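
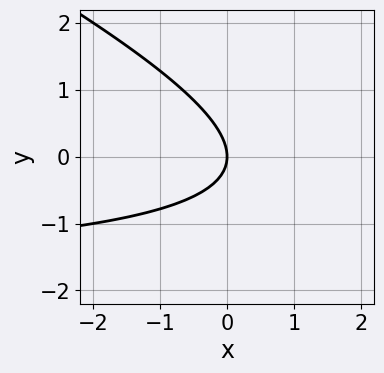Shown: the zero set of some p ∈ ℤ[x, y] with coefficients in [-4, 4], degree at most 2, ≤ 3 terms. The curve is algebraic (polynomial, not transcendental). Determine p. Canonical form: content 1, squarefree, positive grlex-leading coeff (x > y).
(a) deg p = 2. The shape is more complex than any degree-1 curve.
(b) Observable constraints: it crosses the x-axis at the gridline x = 0; it crosses the y-axis at the gridline y = 0.
(c) Solving for integer coefficients yields p as stated.

x*y + 2*y^2 + 2*x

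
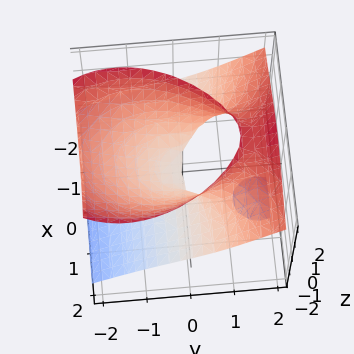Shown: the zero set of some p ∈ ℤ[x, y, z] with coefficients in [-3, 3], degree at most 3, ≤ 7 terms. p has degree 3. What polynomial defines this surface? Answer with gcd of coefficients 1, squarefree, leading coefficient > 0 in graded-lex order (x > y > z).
x^2*y - 2*x^2*z + y^3 - 2*y*z^2 + 2*z^2

1. The picture has 2 separate pieces. Treating them together as one polynomial.
2. Degree: no degree-2 surface has this shape, so deg p = 3.
3. Observable constraints: it meets the z-axis at z = 0 (among the integer gridlines); the visible x-axis segment lies entirely on the surface.
4. Matching integer coefficients to the picture gives p.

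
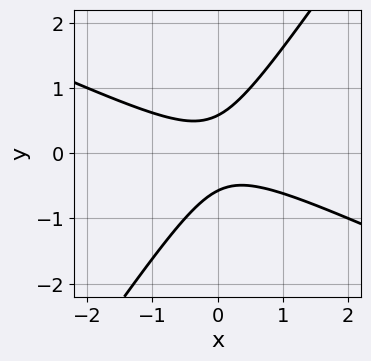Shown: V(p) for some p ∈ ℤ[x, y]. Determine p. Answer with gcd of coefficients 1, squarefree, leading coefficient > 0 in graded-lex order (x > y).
2*x^2 + 3*x*y - 3*y^2 + 1

First, deg p = 2. The shape is more complex than any degree-1 curve.
Next, from the visible intercepts: it misses every integer gridline on the x-axis.
Finally, fitting integer coefficients to these (and the overall shape) gives p.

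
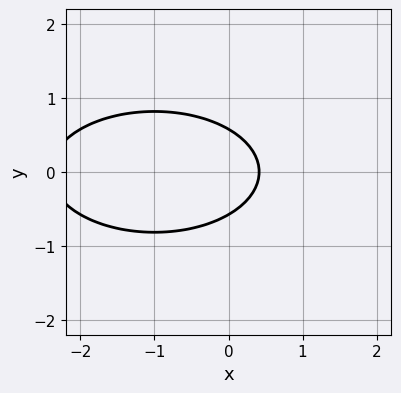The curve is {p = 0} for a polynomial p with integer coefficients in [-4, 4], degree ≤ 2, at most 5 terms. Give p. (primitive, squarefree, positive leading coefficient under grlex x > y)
1. deg p = 2.
2. Symmetries: mirror symmetry y ↦ −y ⇒ only even powers of y.
3. Solving for integer coefficients yields p as stated.

x^2 + 3*y^2 + 2*x - 1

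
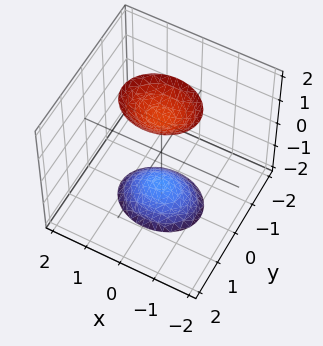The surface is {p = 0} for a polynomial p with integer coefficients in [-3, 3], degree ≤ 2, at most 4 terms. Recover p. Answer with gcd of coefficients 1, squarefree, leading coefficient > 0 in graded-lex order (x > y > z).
2*x^2 + 3*y^2 - z^2 + 2

First, the picture has 2 separate pieces. They look like related sheets of one shape, so recover p as a whole.
Then, deg p = 2. Two separate bowl-shaped sheets opening away from each other; a quadric.
Then, symmetries: the y ↦ −y reflection is a symmetry, so y appears only in even powers; the z ↦ −z reflection is a symmetry, so z appears only in even powers; mirror symmetry x ↦ −x ⇒ only even powers of x.
Then, checking where it meets the axes: the surface avoids every integer x-axis point in the box; the surface avoids every integer y-axis point in the box.
Finally, together with the visible shape, these determine p as stated.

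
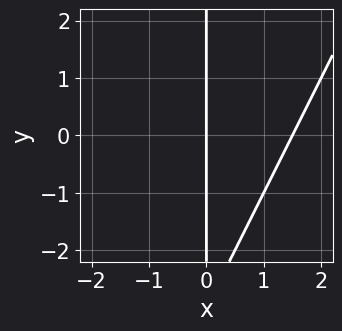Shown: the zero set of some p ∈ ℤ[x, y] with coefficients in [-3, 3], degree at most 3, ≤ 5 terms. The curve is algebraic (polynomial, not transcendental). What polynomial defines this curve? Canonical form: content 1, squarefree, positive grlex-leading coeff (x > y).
2*x^2 - x*y - 3*x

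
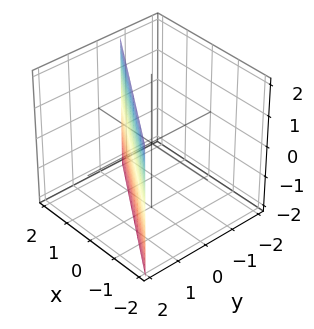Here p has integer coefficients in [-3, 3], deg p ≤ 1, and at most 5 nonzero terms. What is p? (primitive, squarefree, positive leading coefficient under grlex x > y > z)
1. deg p = 1.
2. Against the integer gridlines: no z-intercept at any integer in the box; one x-axis crossing is at x = 1.
3. Fitting integer coefficients to these (and the overall shape) gives p.

2*x + 3*y - 2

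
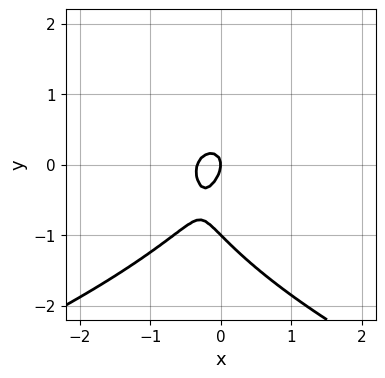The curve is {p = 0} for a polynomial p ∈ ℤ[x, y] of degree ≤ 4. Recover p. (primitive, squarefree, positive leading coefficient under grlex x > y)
(a) The degree is 3 — the shape is more complex than any degree-2 curve.
(b) Against the integer gridlines: among the integer gridlines, it crosses the y-axis at y ∈ {-1, 0}; one x-axis crossing is at x = 0.
(c) Together with the visible shape, these determine p as stated.

2*y^3 + 3*x^2 - x*y + 2*y^2 + x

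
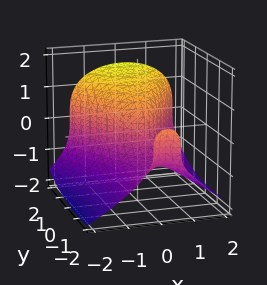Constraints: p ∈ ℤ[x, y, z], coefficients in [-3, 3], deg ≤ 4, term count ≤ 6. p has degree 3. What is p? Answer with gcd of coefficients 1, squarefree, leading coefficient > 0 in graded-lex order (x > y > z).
The degree is 3 — the shape is more complex than any degree-2 surface.
From the visible intercepts: it crosses the z-axis at the gridline z = 0; it crosses the x-axis at the gridline x = 0.
Assembling these constraints gives the stated polynomial. Check: (0, -2, 0) on the y-axis lies on the surface, and p(0, -2, 0) = 0. ✓

2*z^3 + 3*x^2 - y^2 - x - 2*y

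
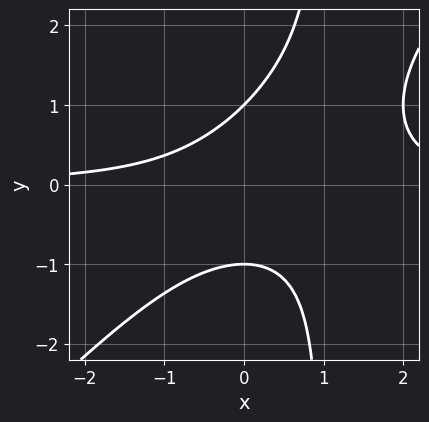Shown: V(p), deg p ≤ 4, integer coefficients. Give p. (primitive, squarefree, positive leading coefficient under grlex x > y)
x^2*y - x*y^2 - x*y + y^2 - 1

Degree: the shape is more complex than any degree-2 curve, so deg p = 3.
Reading off the gridlines: the y-axis gridline crossings are at y ∈ {-1, 1}; no x-intercept at any integer in the box.
Fitting integer coefficients to these (and the overall shape) gives p.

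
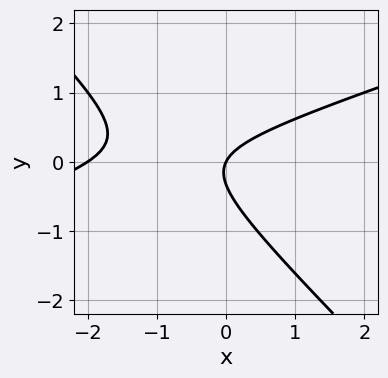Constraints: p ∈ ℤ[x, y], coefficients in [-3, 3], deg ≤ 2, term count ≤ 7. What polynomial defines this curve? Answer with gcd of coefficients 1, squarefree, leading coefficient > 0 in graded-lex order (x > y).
x^2 - 2*x*y - 3*y^2 + 2*x - y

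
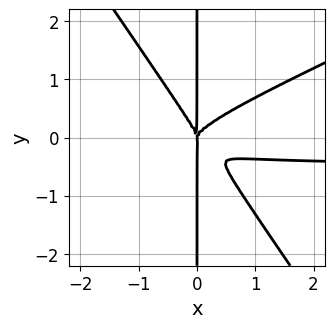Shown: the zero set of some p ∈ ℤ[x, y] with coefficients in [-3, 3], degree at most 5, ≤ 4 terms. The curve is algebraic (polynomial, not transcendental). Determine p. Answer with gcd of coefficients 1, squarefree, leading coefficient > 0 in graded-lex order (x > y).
2*x^3*y - 3*x^2*y^2 - 3*x*y^3 + x^3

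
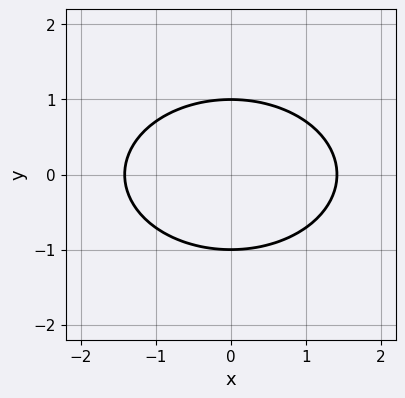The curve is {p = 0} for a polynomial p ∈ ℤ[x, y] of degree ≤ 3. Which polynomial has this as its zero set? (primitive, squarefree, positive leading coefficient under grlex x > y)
x^2 + 2*y^2 - 2

First, the degree is 2 — the shape is more complex than any degree-1 curve.
Then, symmetries: it's symmetric under y → −y, forcing even powers of y; it's symmetric under x → −x, forcing even powers of x.
Then, reading off the gridlines: the y-axis gridline crossings are at y ∈ {-1, 1}.
Finally, the integer polynomial consistent with all of this is the stated p.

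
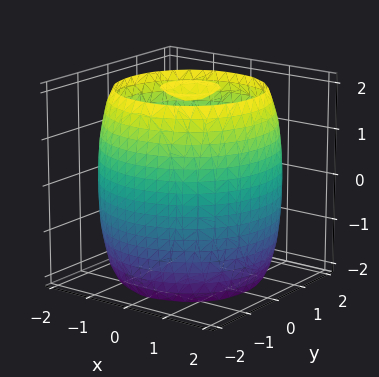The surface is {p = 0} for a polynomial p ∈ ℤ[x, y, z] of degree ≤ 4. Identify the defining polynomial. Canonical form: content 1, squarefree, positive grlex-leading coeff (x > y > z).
(a) I count 3 distinct pieces. They look like related sheets of one shape, so recover p as a whole.
(b) The degree is 4 — the shape is more complex than any degree-3 surface.
(c) Symmetries: rotational symmetry about the z-axis ⇒ p depends on x, y only through x² + y².
(d) Against the integer gridlines: a circular section at z = 0 has radius between 1 and 2.
(e) Solving for integer coefficients yields p as stated.

x^4 + 2*x^2*y^2 + y^4 - 3*x^2 - 3*y^2 + z^2 - 3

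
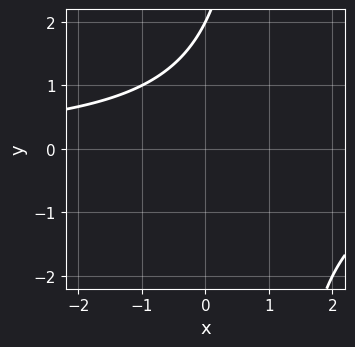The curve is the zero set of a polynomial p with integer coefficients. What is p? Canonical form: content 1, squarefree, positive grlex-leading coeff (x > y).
x*y - y + 2

deg p = 2.
Reading off the gridlines: it crosses the y-axis at the gridline y = 2; no x-intercept at any integer in the box.
Putting this together gives p.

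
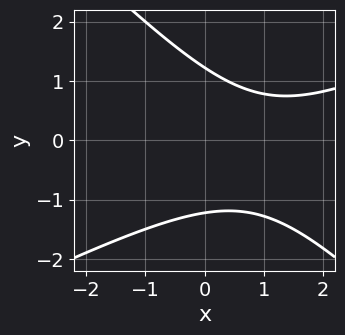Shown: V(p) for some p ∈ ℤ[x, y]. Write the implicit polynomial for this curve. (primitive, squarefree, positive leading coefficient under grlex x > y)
x^2 - x*y - 2*y^2 - 2*x + 3

First, deg p = 2. No degree-1 curve has this shape.
Then, from the axis intercepts and sections: no x-intercept at any integer in the box.
Finally, these observations pin down the coefficients.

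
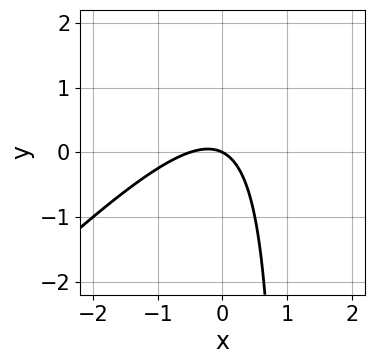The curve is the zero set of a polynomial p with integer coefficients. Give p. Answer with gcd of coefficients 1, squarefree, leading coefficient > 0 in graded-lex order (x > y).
2*x^2 - 2*x*y + x + 2*y

1. Degree: no degree-1 curve has this shape, so deg p = 2.
2. From the axis intercepts and sections: one x-axis crossing is at x = 0; it meets the y-axis at y = 0 (among the integer gridlines).
3. Fitting integer coefficients to these (and the overall shape) gives p.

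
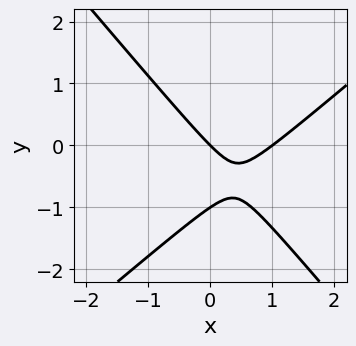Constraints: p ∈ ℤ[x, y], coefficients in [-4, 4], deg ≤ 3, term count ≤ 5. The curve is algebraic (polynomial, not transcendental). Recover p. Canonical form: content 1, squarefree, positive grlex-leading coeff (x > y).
deg p = 2.
Observable constraints: the x-axis gridline crossings are at x ∈ {0, 1}; among the integer gridlines, it crosses the y-axis at y ∈ {-1, 0}.
The integer polynomial consistent with all of this is the stated p.

3*x^2 - x*y - 3*y^2 - 3*x - 3*y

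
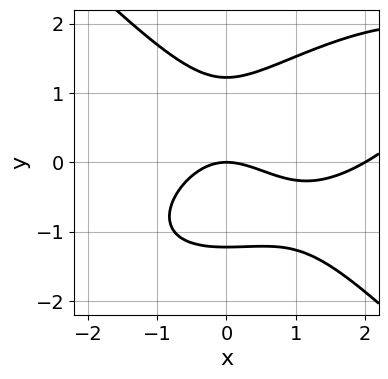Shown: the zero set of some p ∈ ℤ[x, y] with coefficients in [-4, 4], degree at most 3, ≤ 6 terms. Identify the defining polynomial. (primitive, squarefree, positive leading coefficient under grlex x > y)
(a) Degree: the shape is more complex than any degree-2 curve, so deg p = 3.
(b) Reading off the gridlines: among the integer gridlines, it crosses the x-axis at x ∈ {0, 2}; it meets the y-axis at y = 0 (among the integer gridlines).
(c) Fitting integer coefficients to these (and the overall shape) gives p.

x^3 - x^2*y + 2*y^3 - 2*x^2 - 3*y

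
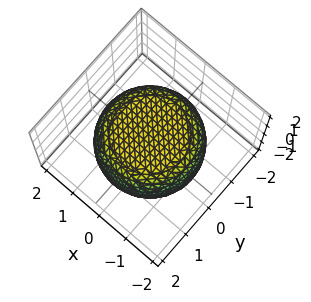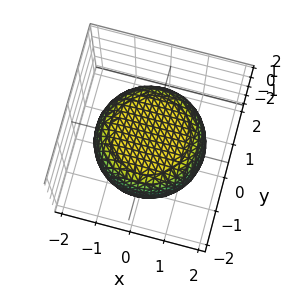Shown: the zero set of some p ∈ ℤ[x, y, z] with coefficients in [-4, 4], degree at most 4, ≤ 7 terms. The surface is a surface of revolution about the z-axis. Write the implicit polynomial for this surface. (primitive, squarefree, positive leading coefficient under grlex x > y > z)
x^4 + 2*x^2*y^2 + y^4 - x^2 - y^2 + 3*z^2 - 3

1. deg p = 4. No degree-3 surface has this shape.
2. Symmetries: rotational symmetry about the z-axis ⇒ p depends on x, y only through x² + y².
3. From the visible intercepts: a circular section at z = -1 has radius exactly 1; among the integer gridlines, it crosses the z-axis at z ∈ {-1, 1}.
4. The integer polynomial consistent with all of this is the stated p.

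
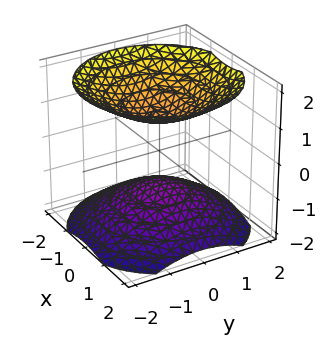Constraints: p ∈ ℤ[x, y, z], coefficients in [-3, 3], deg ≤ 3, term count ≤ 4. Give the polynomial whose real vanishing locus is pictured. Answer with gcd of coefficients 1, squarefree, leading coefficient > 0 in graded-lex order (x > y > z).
2*x^2 + 2*y^2 - 3*z^2 + 3

I count 2 distinct pieces. Treating them together as one polynomial.
The degree is 2 — no degree-1 surface has this shape.
Symmetry: the surface is invariant under rotation about z: p = q(x² + y², z).
Reading off the gridlines: the z-axis gridline crossings are at z ∈ {-1, 1}; it misses every integer gridline on the y-axis.
Fitting integer coefficients to these (and the overall shape) gives p.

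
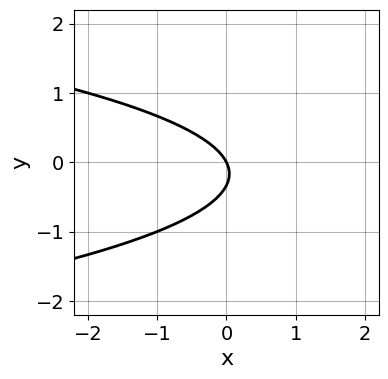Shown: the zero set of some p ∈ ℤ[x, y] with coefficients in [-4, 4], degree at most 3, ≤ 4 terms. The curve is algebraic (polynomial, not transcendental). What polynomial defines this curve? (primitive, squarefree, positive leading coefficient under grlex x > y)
3*y^2 + 2*x + y

First, deg p = 2. The shape is more complex than any degree-1 curve.
Next, from the axis intercepts and sections: one y-axis crossing is at y = 0; it crosses the x-axis at the gridline x = 0.
Finally, these observations pin down the coefficients.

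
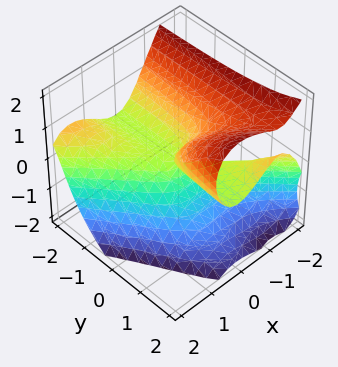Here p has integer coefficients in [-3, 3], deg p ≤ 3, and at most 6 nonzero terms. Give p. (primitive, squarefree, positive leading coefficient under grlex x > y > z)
The degree is 3 — a generic line meets the surface in up to 3 points.
Checking where it meets the axes: every point of the y-axis in the box is on the surface; one z-axis crossing is at z = 0; it crosses the x-axis at the gridline x = 0.
Solving for integer coefficients yields p as stated.

2*x^3 + 2*x^2*y + z^3 - 2*y*z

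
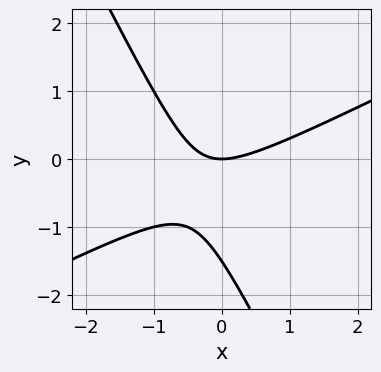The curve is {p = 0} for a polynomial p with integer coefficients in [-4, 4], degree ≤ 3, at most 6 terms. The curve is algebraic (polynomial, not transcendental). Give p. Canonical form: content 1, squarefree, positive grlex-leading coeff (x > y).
1. deg p = 2. The shape is more complex than any degree-1 curve.
2. Reading off the gridlines: it crosses the y-axis at the gridline y = 0; one x-axis crossing is at x = 0.
3. The integer polynomial consistent with all of this is the stated p.

2*x^2 - 3*x*y - 2*y^2 - 3*y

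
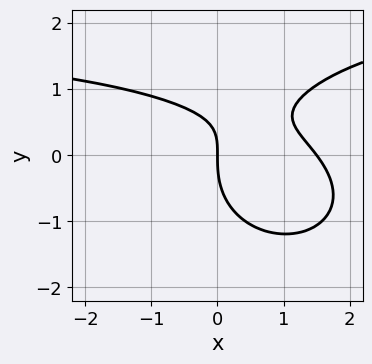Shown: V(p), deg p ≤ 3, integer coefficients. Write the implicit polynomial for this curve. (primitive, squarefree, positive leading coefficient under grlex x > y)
(a) deg p = 3. No degree-2 curve has this shape.
(b) From the visible intercepts: one x-axis crossing is at x = 0; it crosses the y-axis at the gridline y = 0.
(c) These observations pin down the coefficients.

x^2*y + 2*y^3 - 2*x^2 - 3*x*y + 3*x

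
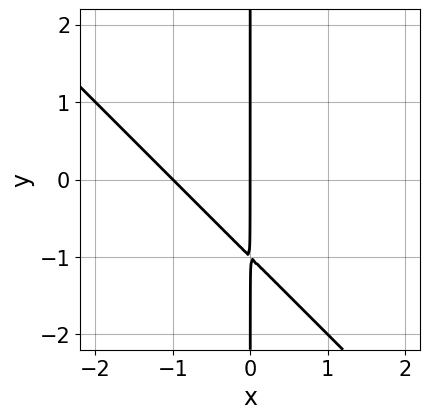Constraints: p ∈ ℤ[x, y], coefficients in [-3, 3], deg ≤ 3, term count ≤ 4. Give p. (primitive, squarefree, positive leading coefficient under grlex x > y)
x^2 + x*y + x

1. The degree is 2 — no degree-1 curve has this shape.
2. Against the integer gridlines: the visible y-axis segment lies entirely on the curve; the x-axis gridline crossings are at x ∈ {-1, 0}.
3. Assembling these constraints gives the stated polynomial.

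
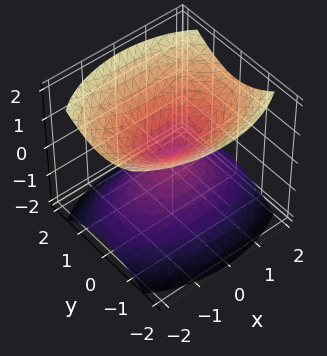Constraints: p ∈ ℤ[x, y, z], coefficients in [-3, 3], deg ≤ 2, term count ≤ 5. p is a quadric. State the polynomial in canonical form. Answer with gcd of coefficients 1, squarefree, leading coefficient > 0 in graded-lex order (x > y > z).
x^2 + 2*y^2 - 2*z^2

There are 2 components. Treating them together as one polynomial.
deg p = 2. A double cone through the origin; a quadric.
Symmetries: the x ↦ −x reflection is a symmetry, so x appears only in even powers; the z ↦ −z reflection is a symmetry, so z appears only in even powers; the y ↦ −y reflection is a symmetry, so y appears only in even powers.
Checking where it meets the axes: one y-axis crossing is at y = 0; it meets the x-axis at x = 0 (among the integer gridlines).
Solving for integer coefficients yields p as stated.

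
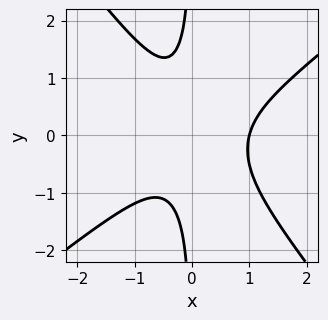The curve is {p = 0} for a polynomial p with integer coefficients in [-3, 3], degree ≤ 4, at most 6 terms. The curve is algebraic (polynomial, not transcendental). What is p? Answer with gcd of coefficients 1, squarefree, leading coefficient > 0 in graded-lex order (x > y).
2*x^3 - x^2*y - 2*x*y^2 - x^2 - 1

1. deg p = 3. No degree-2 curve has this shape.
2. Observable constraints: no y-intercept at any integer in the box; one x-axis crossing is at x = 1.
3. Together with the visible shape, these determine p as stated.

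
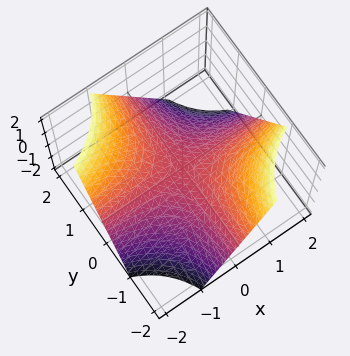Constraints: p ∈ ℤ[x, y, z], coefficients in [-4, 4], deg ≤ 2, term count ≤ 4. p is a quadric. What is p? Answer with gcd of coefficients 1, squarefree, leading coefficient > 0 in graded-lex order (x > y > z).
x*y + z

First, the degree is 2 — a hyperbolic paraboloid; a quadric.
Then, against the integer gridlines: it meets the z-axis at z = 0 (among the integer gridlines); every point of the x-axis in the box is on the surface; every point of the y-axis in the box is on the surface.
Finally, together with the visible shape, these determine p as stated.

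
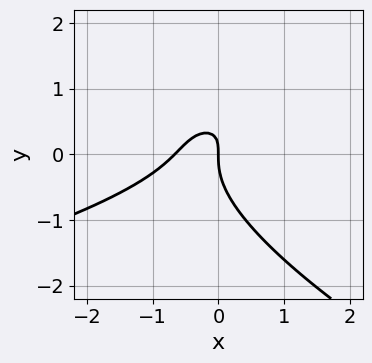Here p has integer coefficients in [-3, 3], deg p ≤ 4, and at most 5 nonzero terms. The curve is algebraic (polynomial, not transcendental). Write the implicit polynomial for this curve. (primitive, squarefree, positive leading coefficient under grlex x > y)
x*y^2 + 3*y^3 + 3*x^2 - 3*x*y + 2*x

First, deg p = 3.
Then, from the axis intercepts and sections: it meets the x-axis at x = 0 (among the integer gridlines); it meets the y-axis at y = 0 (among the integer gridlines).
Finally, assembling these constraints gives the stated polynomial.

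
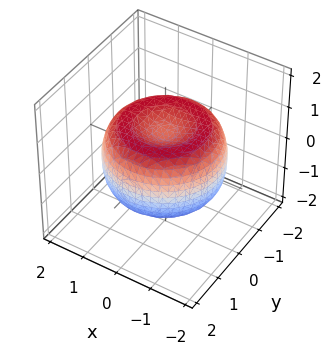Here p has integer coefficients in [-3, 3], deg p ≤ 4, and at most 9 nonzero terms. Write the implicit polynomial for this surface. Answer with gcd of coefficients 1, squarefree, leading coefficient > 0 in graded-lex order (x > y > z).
Degree: the shape is more complex than any degree-3 surface, so deg p = 4.
Symmetries: every cross-section ⟂ z is a circle, so x, y appear only via x² + y².
Reading off the gridlines: a circular section at z = 1 has radius exactly 1.
The integer polynomial consistent with all of this is the stated p.

x^4 + 2*x^2*y^2 + y^4 - 2*x^2 - 2*y^2 + 2*z^2 - 1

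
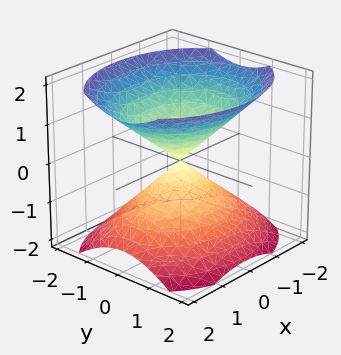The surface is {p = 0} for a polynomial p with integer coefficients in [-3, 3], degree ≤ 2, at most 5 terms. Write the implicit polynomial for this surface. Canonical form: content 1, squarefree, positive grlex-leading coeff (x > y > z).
(a) There are 2 components. They look like related sheets of one shape, so recover p as a whole.
(b) deg p = 2. Two nappes meeting at a single point; a quadric.
(c) Symmetries: it's symmetric under x → −x, forcing even powers of x; mirror symmetry z ↦ −z ⇒ only even powers of z; the y ↦ −y reflection is a symmetry, so y appears only in even powers.
(d) From the axis intercepts and sections: it crosses the y-axis at the gridline y = 0; one x-axis crossing is at x = 0; one z-axis crossing is at z = 0.
(e) The integer polynomial consistent with all of this is the stated p.

2*x^2 + 3*y^2 - 3*z^2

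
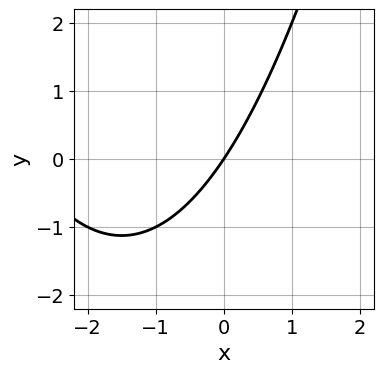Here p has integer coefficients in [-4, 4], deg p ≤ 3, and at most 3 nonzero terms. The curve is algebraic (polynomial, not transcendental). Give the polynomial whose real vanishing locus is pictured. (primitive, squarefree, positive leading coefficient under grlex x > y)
x^2 + 3*x - 2*y

First, the degree is 2 — the shape is more complex than any degree-1 curve.
Then, from the axis intercepts and sections: it crosses the y-axis at the gridline y = 0; one x-axis crossing is at x = 0.
Finally, fitting integer coefficients to these (and the overall shape) gives p.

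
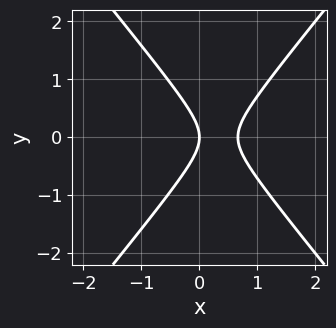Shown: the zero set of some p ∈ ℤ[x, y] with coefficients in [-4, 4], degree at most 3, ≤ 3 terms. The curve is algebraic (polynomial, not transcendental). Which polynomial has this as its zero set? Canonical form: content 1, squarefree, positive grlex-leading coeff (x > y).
3*x^2 - 2*y^2 - 2*x

1. The degree is 2 — a generic line meets the curve in up to 2 points.
2. Symmetries: the y ↦ −y reflection is a symmetry, so y appears only in even powers.
3. From the visible intercepts: it meets the y-axis at y = 0 (among the integer gridlines); one x-axis crossing is at x = 0.
4. Together with the visible shape, these determine p as stated.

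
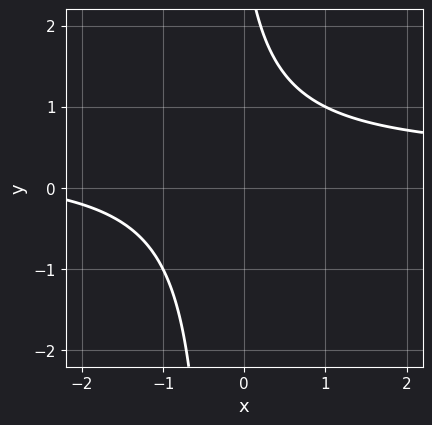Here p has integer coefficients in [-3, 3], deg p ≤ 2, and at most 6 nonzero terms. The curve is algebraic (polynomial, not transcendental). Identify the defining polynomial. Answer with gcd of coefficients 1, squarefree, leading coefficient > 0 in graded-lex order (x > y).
(a) Degree: no degree-1 curve has this shape, so deg p = 2.
(b) From the visible intercepts: the curve avoids every integer x-axis point in the box; no y-intercept at any integer in the box.
(c) Assembling these constraints gives the stated polynomial.

3*x*y - x + y - 3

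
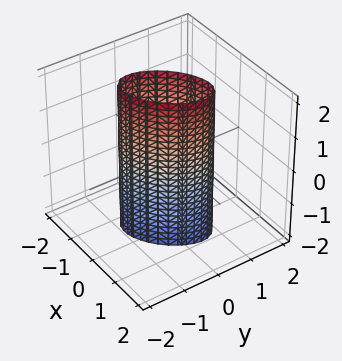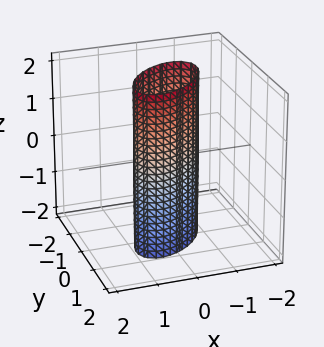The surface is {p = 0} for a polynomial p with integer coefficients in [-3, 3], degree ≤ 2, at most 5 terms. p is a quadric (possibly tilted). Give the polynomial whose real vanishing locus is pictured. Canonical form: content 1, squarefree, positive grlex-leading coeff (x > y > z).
3*x^2 - 3*x*y + 3*y^2 - 2

(a) deg p = 2. A generic line meets the surface in up to 2 points.
(b) Checking where it meets the axes: the surface avoids every integer z-axis point in the box.
(c) Solving for integer coefficients yields p as stated.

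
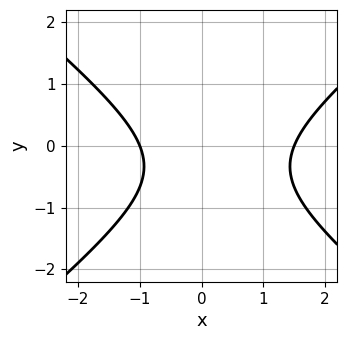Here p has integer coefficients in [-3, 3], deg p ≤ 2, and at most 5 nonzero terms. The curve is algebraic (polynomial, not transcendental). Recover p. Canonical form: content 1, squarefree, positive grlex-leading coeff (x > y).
(a) deg p = 2. A generic line meets the curve in up to 2 points.
(b) Observable constraints: it misses every integer gridline on the y-axis; it crosses the x-axis at the gridline x = -1.
(c) These observations pin down the coefficients.

2*x^2 - 3*y^2 - x - 2*y - 3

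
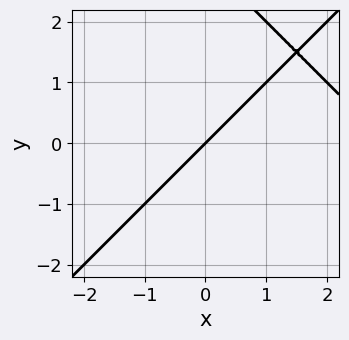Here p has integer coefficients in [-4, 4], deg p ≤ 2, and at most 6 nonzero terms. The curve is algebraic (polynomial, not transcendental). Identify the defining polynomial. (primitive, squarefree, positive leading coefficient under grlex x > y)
1. The degree is 2 — no degree-1 curve has this shape.
2. Reading off the gridlines: it crosses the x-axis at the gridline x = 0; one y-axis crossing is at y = 0.
3. Solving for integer coefficients yields p as stated.

x^2 - y^2 - 3*x + 3*y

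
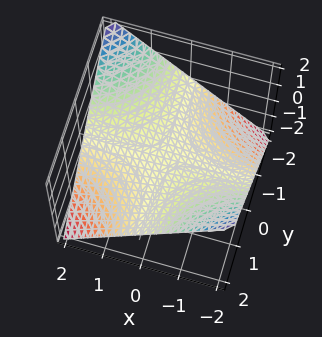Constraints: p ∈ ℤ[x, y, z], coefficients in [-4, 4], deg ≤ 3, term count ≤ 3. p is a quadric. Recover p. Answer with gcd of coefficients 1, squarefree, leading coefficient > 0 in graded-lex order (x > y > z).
First, degree: a hyperbolic paraboloid; a quadric, so deg p = 2.
Next, against the integer gridlines: one z-axis crossing is at z = 0; the visible x-axis segment lies entirely on the surface; the visible y-axis segment lies entirely on the surface.
Finally, matching integer coefficients to the picture gives p.

x*y + 2*z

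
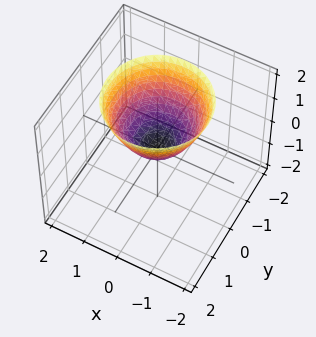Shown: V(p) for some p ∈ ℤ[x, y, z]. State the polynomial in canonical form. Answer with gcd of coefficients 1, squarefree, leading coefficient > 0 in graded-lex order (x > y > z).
x^2 + y^2 - z

(a) The degree is 2 — a single bowl opening along one axis; a quadric.
(b) Symmetries: the surface is invariant under rotation about z: p = q(x² + y², z).
(c) From the visible intercepts: a circular section at z = 2 has radius between 1 and 2; it crosses the z-axis at the gridline z = 0; it crosses the x-axis at the gridline x = 0.
(d) Fitting integer coefficients to these (and the overall shape) gives p.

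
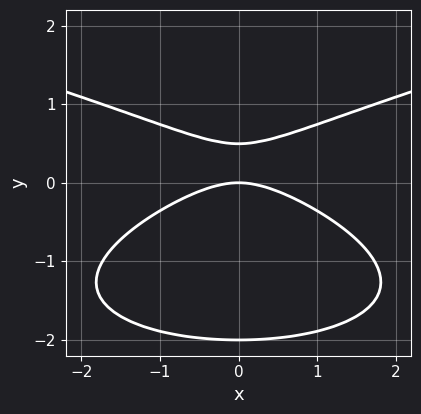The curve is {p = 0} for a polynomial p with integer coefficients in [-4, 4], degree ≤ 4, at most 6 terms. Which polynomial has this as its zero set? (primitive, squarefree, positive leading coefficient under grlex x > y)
(a) The degree is 3 — a generic line meets the curve in up to 3 points.
(b) Symmetries: mirror symmetry x ↦ −x ⇒ only even powers of x.
(c) Observable constraints: among the integer gridlines, it crosses the y-axis at y ∈ {-2, 0}; it crosses the x-axis at the gridline x = 0.
(d) Solving for integer coefficients yields p as stated.

2*y^3 - x^2 + 3*y^2 - 2*y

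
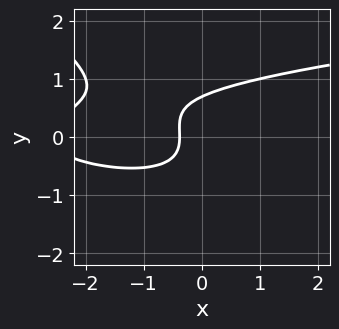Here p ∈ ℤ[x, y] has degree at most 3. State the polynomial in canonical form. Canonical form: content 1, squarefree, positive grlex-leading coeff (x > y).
(a) Degree: a generic line meets the curve in up to 3 points, so deg p = 3.
(b) Solving for integer coefficients yields p as stated.

2*x*y^2 + 3*y^3 - x^2 - 3*x - 1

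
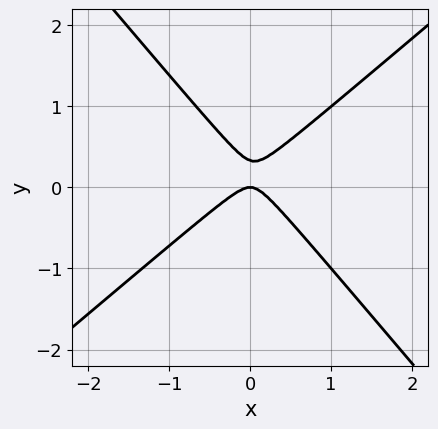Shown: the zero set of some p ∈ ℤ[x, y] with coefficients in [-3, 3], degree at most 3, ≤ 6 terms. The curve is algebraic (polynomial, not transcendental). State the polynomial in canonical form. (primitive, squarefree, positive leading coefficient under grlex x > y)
3*x^2 - x*y - 3*y^2 + y

(a) Degree: a generic line meets the curve in up to 2 points, so deg p = 2.
(b) Reading off the gridlines: one x-axis crossing is at x = 0; it meets the y-axis at y = 0 (among the integer gridlines).
(c) Assembling these constraints gives the stated polynomial.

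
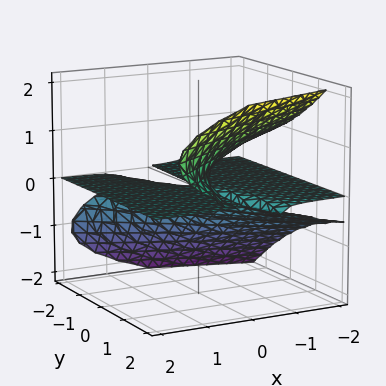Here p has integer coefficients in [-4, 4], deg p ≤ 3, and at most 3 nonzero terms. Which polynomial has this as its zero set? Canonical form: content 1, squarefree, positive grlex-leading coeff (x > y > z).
First, deg p = 3. The shape is more complex than any degree-2 surface.
Then, reading off the gridlines: the visible x-axis segment lies entirely on the surface; the visible y-axis segment lies entirely on the surface; it crosses the z-axis at the gridline z = 0.
Finally, these observations pin down the coefficients.

3*y*z^2 - 3*z^3 - 2*x*z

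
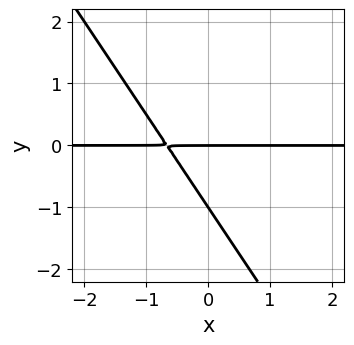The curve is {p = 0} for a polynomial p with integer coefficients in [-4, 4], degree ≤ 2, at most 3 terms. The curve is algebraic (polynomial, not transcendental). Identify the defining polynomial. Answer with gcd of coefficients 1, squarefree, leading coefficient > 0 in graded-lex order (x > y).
3*x*y + 2*y^2 + 2*y

(a) deg p = 2. No degree-1 curve has this shape.
(b) Reading off the gridlines: the visible x-axis segment lies entirely on the curve; among the integer gridlines, it crosses the y-axis at y ∈ {-1, 0}.
(c) These observations pin down the coefficients.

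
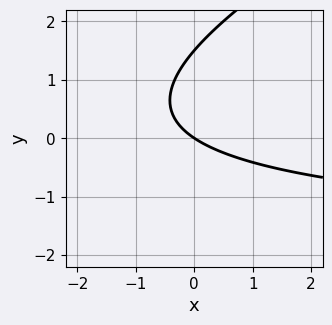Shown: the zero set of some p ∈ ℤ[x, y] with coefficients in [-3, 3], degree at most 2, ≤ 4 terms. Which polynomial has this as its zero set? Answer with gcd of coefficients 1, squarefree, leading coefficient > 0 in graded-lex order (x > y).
Degree: no degree-1 curve has this shape, so deg p = 2.
Reading off the gridlines: it crosses the x-axis at the gridline x = 0; it crosses the y-axis at the gridline y = 0.
Matching integer coefficients to the picture gives p.

x*y - 2*y^2 + 2*x + 3*y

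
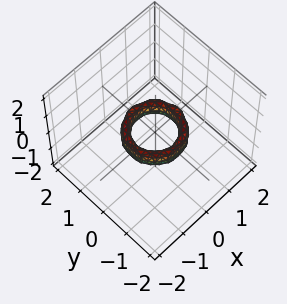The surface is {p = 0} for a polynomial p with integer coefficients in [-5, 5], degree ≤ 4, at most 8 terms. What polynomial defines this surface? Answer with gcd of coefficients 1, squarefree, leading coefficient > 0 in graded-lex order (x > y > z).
2*x^4 + 4*x^2*y^2 + 2*y^4 - 3*x^2 - 3*y^2 + z^2 + 1

First, deg p = 4. No degree-3 surface has this shape.
Next, symmetry: every cross-section ⟂ z is a circle, so x, y appear only via x² + y².
Then, observable constraints: among the integer gridlines, it crosses the y-axis at y ∈ {-1, 1}; it misses every integer gridline on the z-axis.
Finally, the integer polynomial consistent with all of this is the stated p. Check: (1, 0, 0) on the x-axis lies on the surface, and p(1, 0, 0) = 0. ✓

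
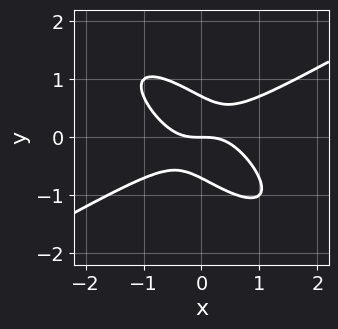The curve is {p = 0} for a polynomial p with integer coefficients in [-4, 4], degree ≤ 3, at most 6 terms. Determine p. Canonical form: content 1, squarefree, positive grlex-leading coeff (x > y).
x^3 - 2*x*y^2 - 2*y^3 + y

First, degree: no degree-2 curve has this shape, so deg p = 3.
Next, against the integer gridlines: it crosses the y-axis at the gridline y = 0; it crosses the x-axis at the gridline x = 0.
Finally, together with the visible shape, these determine p as stated.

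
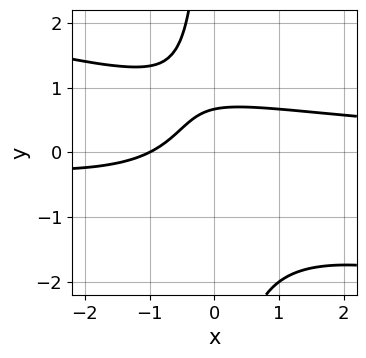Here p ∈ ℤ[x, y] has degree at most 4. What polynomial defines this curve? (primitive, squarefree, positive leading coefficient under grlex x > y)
x^2*y + 3*x*y^2 - 2*x + 3*y - 2

1. Degree: the shape is more complex than any degree-2 curve, so deg p = 3.
2. From the visible intercepts: one x-axis crossing is at x = -1.
3. Assembling these constraints gives the stated polynomial.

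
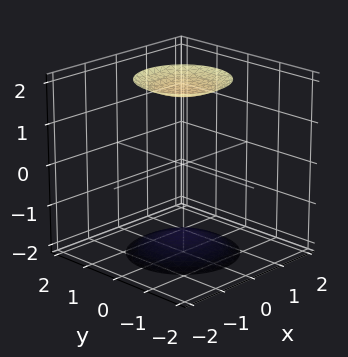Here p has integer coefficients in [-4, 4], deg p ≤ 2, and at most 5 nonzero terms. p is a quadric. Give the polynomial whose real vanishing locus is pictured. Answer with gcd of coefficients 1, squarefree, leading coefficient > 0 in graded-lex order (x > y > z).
x^2 + y^2 - z^2 + 3

I count 2 distinct pieces. They look like related sheets of one shape, so recover p as a whole.
Degree: two separate bowl-shaped sheets opening away from each other; a quadric, so deg p = 2.
Symmetry: the surface is invariant under rotation about z: p = q(x² + y², z); the z ↦ −z reflection is a symmetry, so z appears only in even powers.
From the axis intercepts and sections: it misses every integer gridline on the x-axis; a circular section at z = -2 has radius exactly 1.
These observations pin down the coefficients.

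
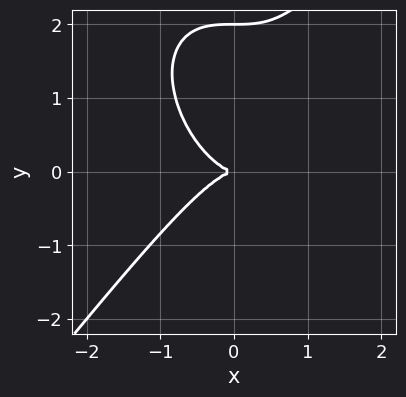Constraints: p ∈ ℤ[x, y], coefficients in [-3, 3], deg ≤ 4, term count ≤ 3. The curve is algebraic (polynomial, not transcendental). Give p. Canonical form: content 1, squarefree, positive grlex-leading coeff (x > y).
2*x^3 - y^3 + 2*y^2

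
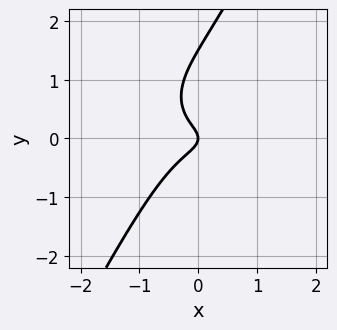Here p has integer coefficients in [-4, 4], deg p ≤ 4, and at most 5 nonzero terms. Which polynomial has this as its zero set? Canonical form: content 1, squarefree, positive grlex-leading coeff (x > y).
3*x^3 + 3*x*y^2 - 2*y^3 + 3*y^2 + x

Degree: no degree-2 curve has this shape, so deg p = 3.
Reading off the gridlines: one y-axis crossing is at y = 0; one x-axis crossing is at x = 0.
Putting this together gives p.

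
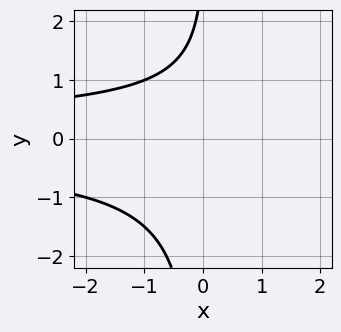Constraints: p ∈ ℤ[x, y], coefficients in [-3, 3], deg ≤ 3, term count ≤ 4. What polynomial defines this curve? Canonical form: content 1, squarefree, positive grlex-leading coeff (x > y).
deg p = 3. The shape is more complex than any degree-2 curve.
Checking where it meets the axes: it misses every integer gridline on the y-axis; it misses every integer gridline on the x-axis.
Solving for integer coefficients yields p as stated.

2*x*y^2 - y + 3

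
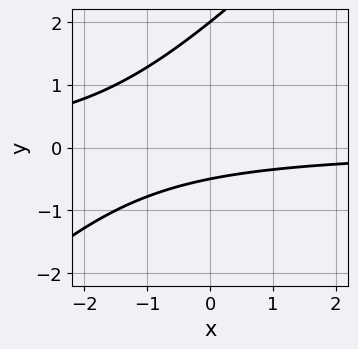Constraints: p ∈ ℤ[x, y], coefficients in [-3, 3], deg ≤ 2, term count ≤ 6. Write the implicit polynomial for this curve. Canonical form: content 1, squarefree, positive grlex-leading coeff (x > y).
2*x*y - 2*y^2 + 3*y + 2

The degree is 2 — a generic line meets the curve in up to 2 points.
Checking where it meets the axes: it meets the y-axis at y = 2 (among the integer gridlines); no x-intercept at any integer in the box.
Fitting integer coefficients to these (and the overall shape) gives p.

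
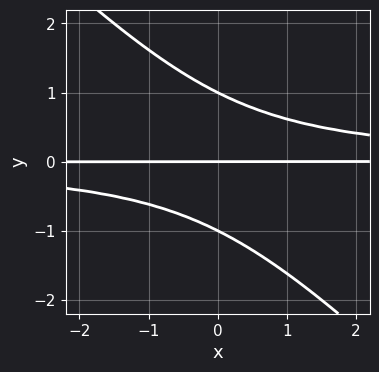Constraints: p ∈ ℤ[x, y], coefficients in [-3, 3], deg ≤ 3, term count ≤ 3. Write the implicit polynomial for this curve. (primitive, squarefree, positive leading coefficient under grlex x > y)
1. deg p = 3. A generic line meets the curve in up to 3 points.
2. From the axis intercepts and sections: the visible x-axis segment lies entirely on the curve; the y-axis gridline crossings are at y ∈ {-1, 0, 1}.
3. Assembling these constraints gives the stated polynomial.

x*y^2 + y^3 - y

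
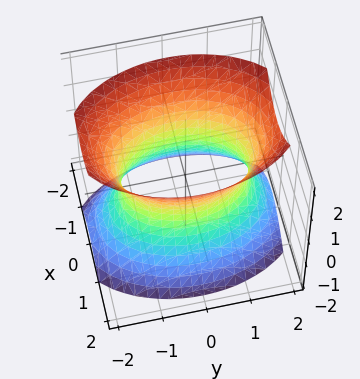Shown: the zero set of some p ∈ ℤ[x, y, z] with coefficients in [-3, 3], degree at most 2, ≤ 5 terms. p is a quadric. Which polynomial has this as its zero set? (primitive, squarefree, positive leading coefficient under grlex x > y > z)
2*x^2 + y^2 - z^2 - 2

deg p = 2. One connected sheet with a waist; a quadric.
Symmetries: mirror symmetry x ↦ −x ⇒ only even powers of x; it's symmetric under z → −z, forcing even powers of z; the y ↦ −y reflection is a symmetry, so y appears only in even powers.
Against the integer gridlines: no z-intercept at any integer in the box; the x-axis gridline crossings are at x ∈ {-1, 1}.
The integer polynomial consistent with all of this is the stated p.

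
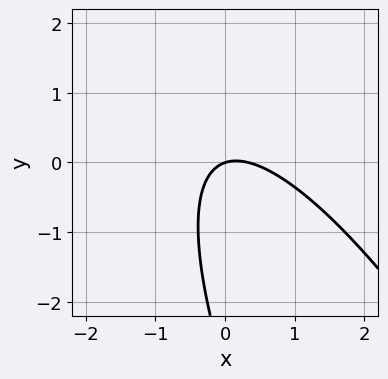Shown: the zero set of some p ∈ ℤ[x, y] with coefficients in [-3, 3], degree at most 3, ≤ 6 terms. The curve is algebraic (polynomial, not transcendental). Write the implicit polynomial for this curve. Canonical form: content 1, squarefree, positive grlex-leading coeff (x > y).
3*x^2 + 3*x*y + y^2 - x + 3*y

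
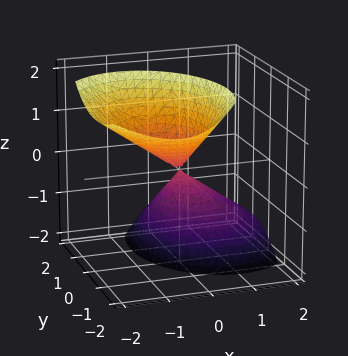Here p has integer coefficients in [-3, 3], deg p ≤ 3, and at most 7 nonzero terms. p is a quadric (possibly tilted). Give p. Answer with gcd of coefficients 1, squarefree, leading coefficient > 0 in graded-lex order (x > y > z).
I count 2 distinct pieces. Treating them together as one polynomial.
Degree: the shape is more complex than any degree-1 surface, so deg p = 2.
Reading off the gridlines: it crosses the x-axis at the gridline x = 0; one y-axis crossing is at y = 0; one z-axis crossing is at z = 0.
Putting this together gives p.

3*x^2 + 3*x*z + 2*y^2 + 2*y*z - z^2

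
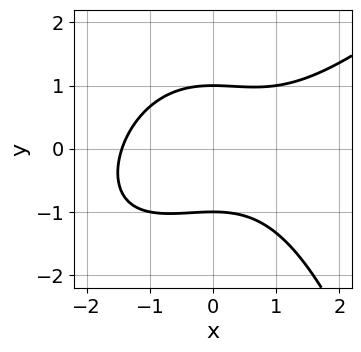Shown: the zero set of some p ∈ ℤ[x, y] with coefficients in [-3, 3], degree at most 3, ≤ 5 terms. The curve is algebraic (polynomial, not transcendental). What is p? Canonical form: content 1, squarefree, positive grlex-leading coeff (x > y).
Degree: the shape is more complex than any degree-2 curve, so deg p = 3.
From the visible intercepts: the y-axis gridline crossings are at y ∈ {-1, 1}.
Matching integer coefficients to the picture gives p.

x^3 - x^2*y - 3*y^2 + 3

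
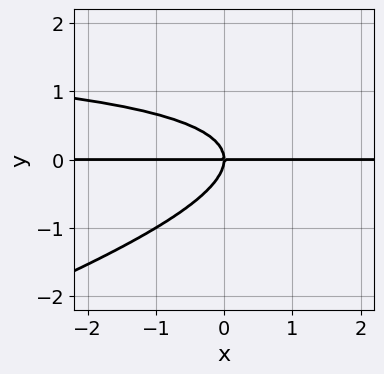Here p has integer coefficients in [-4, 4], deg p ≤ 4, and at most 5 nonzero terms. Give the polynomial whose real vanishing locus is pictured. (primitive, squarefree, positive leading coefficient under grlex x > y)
x*y^2 - 3*y^3 - 2*x*y

The degree is 3 — the shape is more complex than any degree-2 curve.
Checking where it meets the axes: one y-axis crossing is at y = 0; the visible x-axis segment lies entirely on the curve.
Solving for integer coefficients yields p as stated.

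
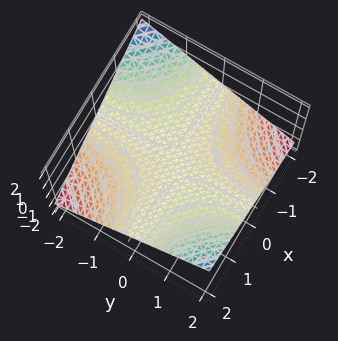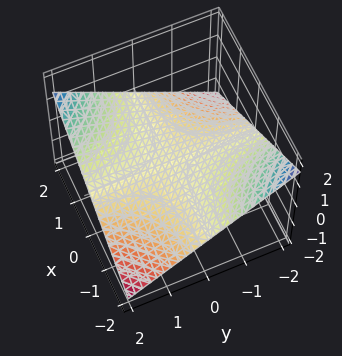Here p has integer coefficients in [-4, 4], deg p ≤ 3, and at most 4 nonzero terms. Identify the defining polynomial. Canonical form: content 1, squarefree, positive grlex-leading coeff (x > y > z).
1. deg p = 2.
2. Checking where it meets the axes: one z-axis crossing is at z = 0; every point of the y-axis in the box is on the surface; every point of the x-axis in the box is on the surface.
3. Solving for integer coefficients yields p as stated.

x*y - 3*z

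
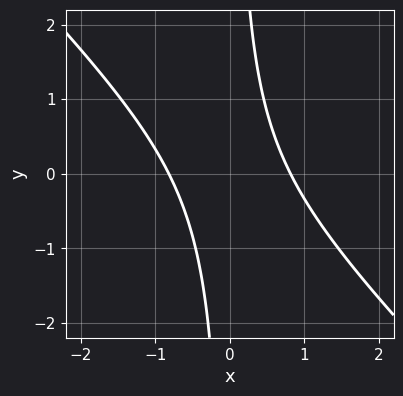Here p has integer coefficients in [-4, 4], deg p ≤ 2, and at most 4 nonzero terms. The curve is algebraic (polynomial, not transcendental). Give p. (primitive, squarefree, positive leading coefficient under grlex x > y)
3*x^2 + 3*x*y - 2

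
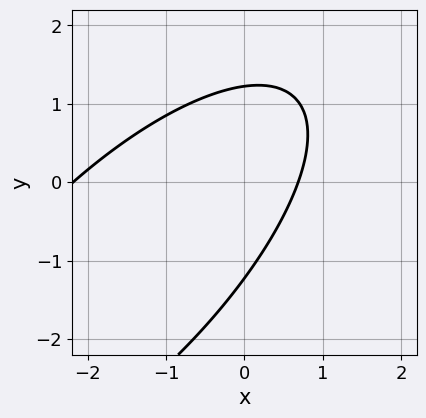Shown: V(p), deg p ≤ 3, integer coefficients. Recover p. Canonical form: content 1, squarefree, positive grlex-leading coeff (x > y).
2*x^2 - 3*x*y + 2*y^2 + 3*x - 3

1. The degree is 2 — the shape is more complex than any degree-1 curve.
2. Matching integer coefficients to the picture gives p.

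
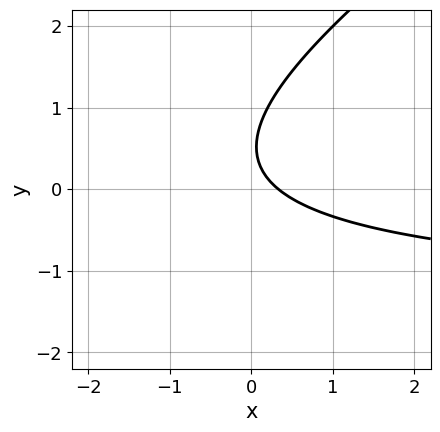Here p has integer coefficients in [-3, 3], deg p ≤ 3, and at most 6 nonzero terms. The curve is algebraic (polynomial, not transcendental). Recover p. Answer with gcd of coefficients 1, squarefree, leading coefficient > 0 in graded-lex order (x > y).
1. Degree: the shape is more complex than any degree-1 curve, so deg p = 2.
2. Reading off the gridlines: the curve avoids every integer y-axis point in the box.
3. The integer polynomial consistent with all of this is the stated p.

2*x*y - 3*y^2 + 3*x + 3*y - 1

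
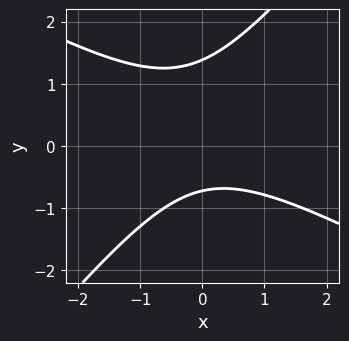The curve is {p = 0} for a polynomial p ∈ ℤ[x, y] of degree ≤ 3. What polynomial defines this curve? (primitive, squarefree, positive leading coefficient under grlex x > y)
First, degree: the shape is more complex than any degree-1 curve, so deg p = 2.
Then, from the visible intercepts: no x-intercept at any integer in the box.
Finally, matching integer coefficients to the picture gives p.

2*x^2 + 2*x*y - 3*y^2 + 2*y + 3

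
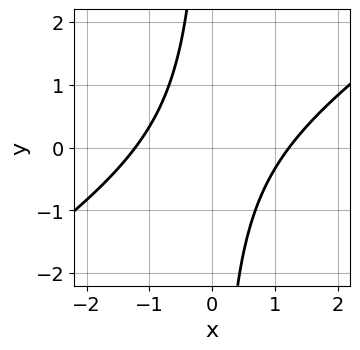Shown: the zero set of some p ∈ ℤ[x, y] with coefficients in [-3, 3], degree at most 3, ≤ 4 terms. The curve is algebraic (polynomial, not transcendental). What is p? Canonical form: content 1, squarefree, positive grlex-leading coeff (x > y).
2*x^2 - 3*x*y - 3

deg p = 2. A generic line meets the curve in up to 2 points.
Observable constraints: no y-intercept at any integer in the box.
Matching integer coefficients to the picture gives p.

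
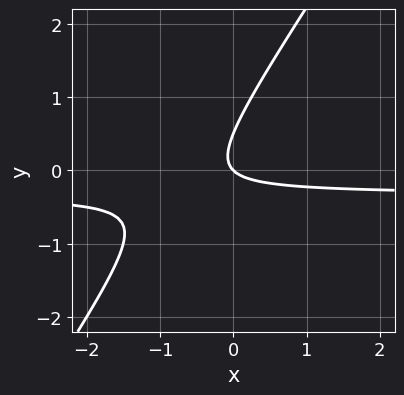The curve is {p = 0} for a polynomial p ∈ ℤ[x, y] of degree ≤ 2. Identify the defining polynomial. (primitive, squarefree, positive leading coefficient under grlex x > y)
3*x*y - 2*y^2 + x + y

(a) deg p = 2.
(b) Reading off the gridlines: one y-axis crossing is at y = 0; it crosses the x-axis at the gridline x = 0.
(c) The integer polynomial consistent with all of this is the stated p.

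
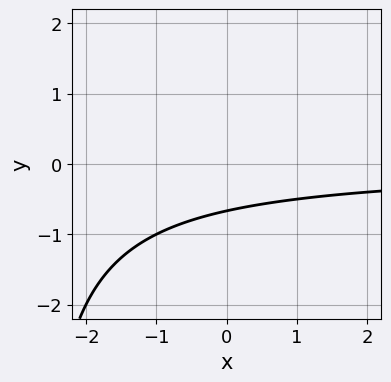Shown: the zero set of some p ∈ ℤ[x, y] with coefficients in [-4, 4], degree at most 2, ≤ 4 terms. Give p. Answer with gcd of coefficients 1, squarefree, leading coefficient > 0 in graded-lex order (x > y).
x*y + 3*y + 2

1. The degree is 2 — no degree-1 curve has this shape.
2. Against the integer gridlines: no x-intercept at any integer in the box.
3. Putting this together gives p.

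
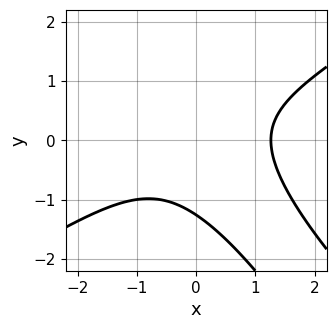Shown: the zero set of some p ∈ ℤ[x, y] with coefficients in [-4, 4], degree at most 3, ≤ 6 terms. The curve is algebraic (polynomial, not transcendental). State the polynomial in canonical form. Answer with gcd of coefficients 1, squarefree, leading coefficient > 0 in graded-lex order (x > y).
First, deg p = 3. The shape is more complex than any degree-2 curve.
Finally, putting this together gives p.

x^3 - 2*x*y^2 - y^3 - 2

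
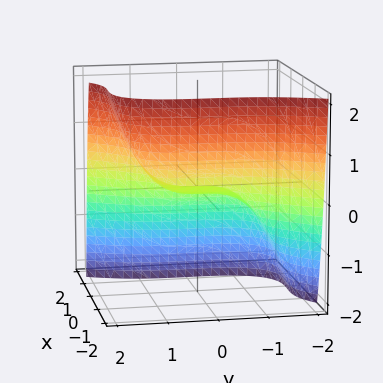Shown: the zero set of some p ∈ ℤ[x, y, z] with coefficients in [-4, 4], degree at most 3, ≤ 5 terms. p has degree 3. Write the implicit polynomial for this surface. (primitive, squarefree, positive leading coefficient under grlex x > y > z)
deg p = 3. A generic line meets the surface in up to 3 points.
Checking where it meets the axes: one z-axis crossing is at z = 0; it meets the x-axis at x = 0 (among the integer gridlines); it crosses the y-axis at the gridline y = 0.
Fitting integer coefficients to these (and the overall shape) gives p.

3*x^3 - y^3 + 2*x^2 + 3*z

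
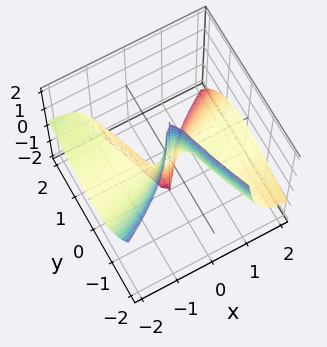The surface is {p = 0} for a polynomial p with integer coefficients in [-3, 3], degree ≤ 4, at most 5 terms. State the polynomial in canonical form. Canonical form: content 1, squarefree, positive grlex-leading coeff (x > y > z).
3*x^2*z + 2*x*y^2 + y^3 + y

Degree: no degree-2 surface has this shape, so deg p = 3.
Observable constraints: it meets the y-axis at y = 0 (among the integer gridlines); every point of the x-axis in the box is on the surface.
Solving for integer coefficients yields p as stated. Check: (0, 0, 1) on the z-axis lies on the surface, and p(0, 0, 1) = 0. ✓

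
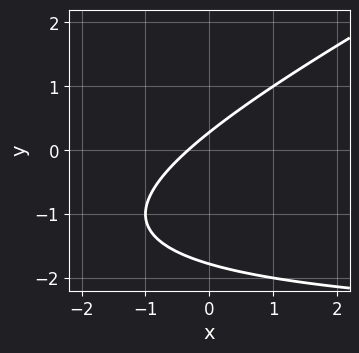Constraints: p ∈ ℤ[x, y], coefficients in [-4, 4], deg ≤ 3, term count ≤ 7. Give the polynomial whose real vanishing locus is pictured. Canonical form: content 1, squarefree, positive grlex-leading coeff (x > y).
1. deg p = 2. A generic line meets the curve in up to 2 points.
2. The integer polynomial consistent with all of this is the stated p.

x*y - 2*y^2 + 3*x - 3*y + 1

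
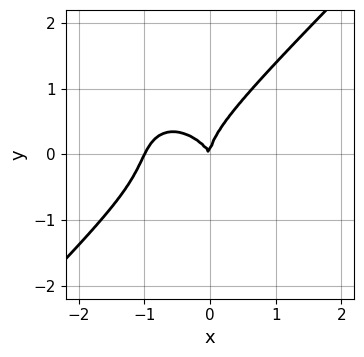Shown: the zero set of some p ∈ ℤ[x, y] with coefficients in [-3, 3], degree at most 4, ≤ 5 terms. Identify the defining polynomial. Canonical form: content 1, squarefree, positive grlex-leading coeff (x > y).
2*x^3 - 2*y^3 + 2*x^2 + x*y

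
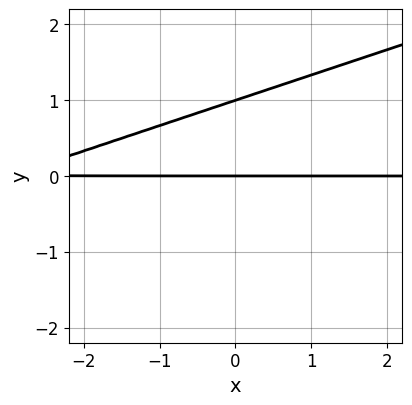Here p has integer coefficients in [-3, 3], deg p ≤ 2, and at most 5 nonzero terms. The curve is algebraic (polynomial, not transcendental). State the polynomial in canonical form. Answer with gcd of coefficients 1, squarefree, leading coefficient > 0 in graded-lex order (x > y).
x*y - 3*y^2 + 3*y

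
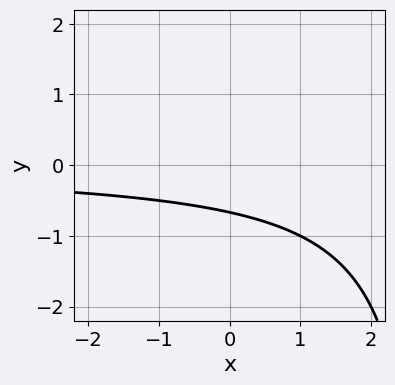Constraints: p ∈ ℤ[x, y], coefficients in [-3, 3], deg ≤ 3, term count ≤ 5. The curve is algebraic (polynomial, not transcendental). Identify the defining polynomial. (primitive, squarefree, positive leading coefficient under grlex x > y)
x*y - 3*y - 2

The degree is 2 — no degree-1 curve has this shape.
Against the integer gridlines: no x-intercept at any integer in the box.
These observations pin down the coefficients.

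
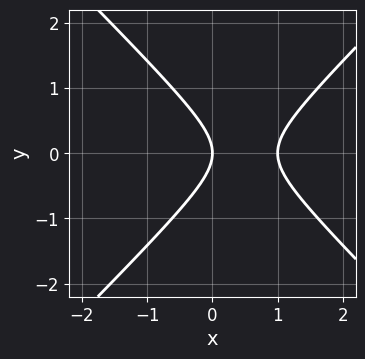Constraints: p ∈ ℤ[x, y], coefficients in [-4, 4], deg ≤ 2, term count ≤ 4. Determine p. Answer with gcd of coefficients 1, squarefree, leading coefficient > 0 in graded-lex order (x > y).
(a) The degree is 2 — the shape is more complex than any degree-1 curve.
(b) Symmetries: mirror symmetry y ↦ −y ⇒ only even powers of y.
(c) Observable constraints: the x-axis gridline crossings are at x ∈ {0, 1}; it crosses the y-axis at the gridline y = 0.
(d) Matching integer coefficients to the picture gives p.

x^2 - y^2 - x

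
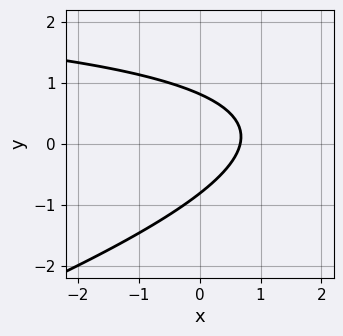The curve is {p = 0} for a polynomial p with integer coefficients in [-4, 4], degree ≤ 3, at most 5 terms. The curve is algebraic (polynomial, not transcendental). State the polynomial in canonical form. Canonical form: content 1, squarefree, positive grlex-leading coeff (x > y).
x*y - 3*y^2 - 3*x + 2

1. deg p = 2.
2. Putting this together gives p.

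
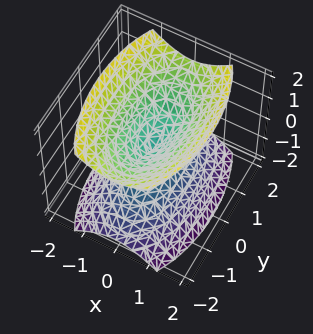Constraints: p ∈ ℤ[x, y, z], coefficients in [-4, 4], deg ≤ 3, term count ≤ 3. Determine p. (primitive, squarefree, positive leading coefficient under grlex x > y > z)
3*x^2 + y^2 - 2*z^2

1. I count 2 distinct pieces.
2. deg p = 2.
3. Symmetries: it's symmetric under z → −z, forcing even powers of z; the y ↦ −y reflection is a symmetry, so y appears only in even powers; mirror symmetry x ↦ −x ⇒ only even powers of x.
4. Against the integer gridlines: it meets the x-axis at x = 0 (among the integer gridlines); one y-axis crossing is at y = 0.
5. The integer polynomial consistent with all of this is the stated p.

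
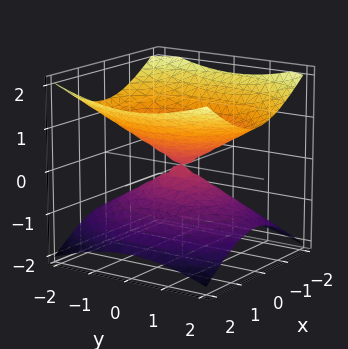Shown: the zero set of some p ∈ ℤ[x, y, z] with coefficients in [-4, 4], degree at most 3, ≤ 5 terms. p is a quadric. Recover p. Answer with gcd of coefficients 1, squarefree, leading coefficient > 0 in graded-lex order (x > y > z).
2*x^2 + y^2 - 3*z^2

First, degree: two nappes meeting at a single point; a quadric, so deg p = 2.
Next, symmetries: mirror symmetry y ↦ −y ⇒ only even powers of y; it's symmetric under z → −z, forcing even powers of z; the x ↦ −x reflection is a symmetry, so x appears only in even powers.
Next, from the axis intercepts and sections: one y-axis crossing is at y = 0; it meets the x-axis at x = 0 (among the integer gridlines); it crosses the z-axis at the gridline z = 0.
Finally, the integer polynomial consistent with all of this is the stated p.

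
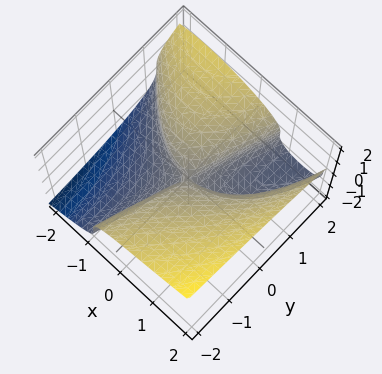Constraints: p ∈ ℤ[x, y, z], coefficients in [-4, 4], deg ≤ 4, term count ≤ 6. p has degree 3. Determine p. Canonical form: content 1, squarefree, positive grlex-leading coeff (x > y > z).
(a) Degree: a generic line meets the surface in up to 3 points, so deg p = 3.
(b) From the axis intercepts and sections: it meets the z-axis at z = 0 (among the integer gridlines); one y-axis crossing is at y = 0; it meets the x-axis at x = 0 (among the integer gridlines).
(c) These observations pin down the coefficients.

x^3 - 3*z^3 - 3*x*y + y^2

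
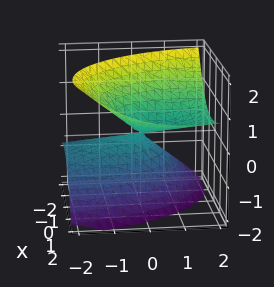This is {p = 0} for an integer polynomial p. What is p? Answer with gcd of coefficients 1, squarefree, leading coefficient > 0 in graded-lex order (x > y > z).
2*x^2 - 3*x*z + y^2 - 3*y*z - 3*z^2

First, the degree is 2 — the shape is more complex than any degree-1 surface.
Next, checking where it meets the axes: one x-axis crossing is at x = 0; it meets the z-axis at z = 0 (among the integer gridlines); one y-axis crossing is at y = 0.
Finally, matching integer coefficients to the picture gives p.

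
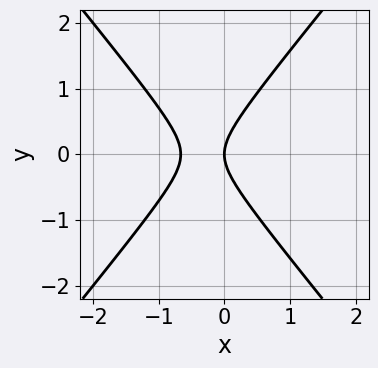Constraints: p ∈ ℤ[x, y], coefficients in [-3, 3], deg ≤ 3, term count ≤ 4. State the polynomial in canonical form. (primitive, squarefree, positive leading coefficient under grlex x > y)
(a) The degree is 2 — a generic line meets the curve in up to 2 points.
(b) Symmetries: it's symmetric under y → −y, forcing even powers of y.
(c) Checking where it meets the axes: one x-axis crossing is at x = 0; one y-axis crossing is at y = 0.
(d) Fitting integer coefficients to these (and the overall shape) gives p.

3*x^2 - 2*y^2 + 2*x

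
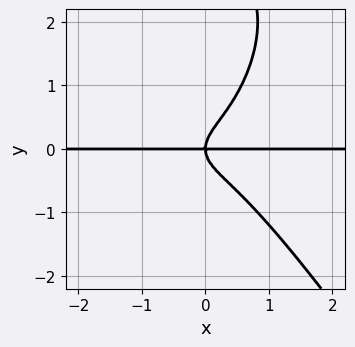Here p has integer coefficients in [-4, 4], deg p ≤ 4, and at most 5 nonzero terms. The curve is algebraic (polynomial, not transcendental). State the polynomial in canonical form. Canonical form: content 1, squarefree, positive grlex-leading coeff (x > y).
3*x^3*y + y^4 + x^2*y - 3*y^3 + 2*x*y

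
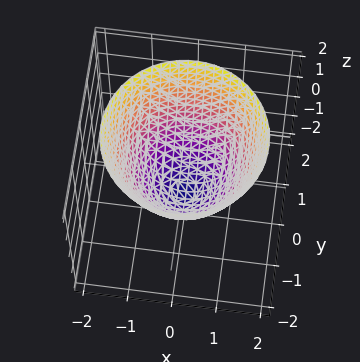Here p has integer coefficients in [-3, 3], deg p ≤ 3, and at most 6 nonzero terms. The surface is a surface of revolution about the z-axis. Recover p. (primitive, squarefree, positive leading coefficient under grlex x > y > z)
x^2 + y^2 - z - 1

Degree: no degree-1 surface has this shape, so deg p = 2.
By symmetry, the z-axis is an axis of rotation, so x and y enter only as x² + y².
Observable constraints: it crosses the z-axis at the gridline z = -1; a circular section at z = 0 has radius exactly 1.
The integer polynomial consistent with all of this is the stated p. Check: (1, 0, 0) on the x-axis lies on the surface, and p(1, 0, 0) = 0. ✓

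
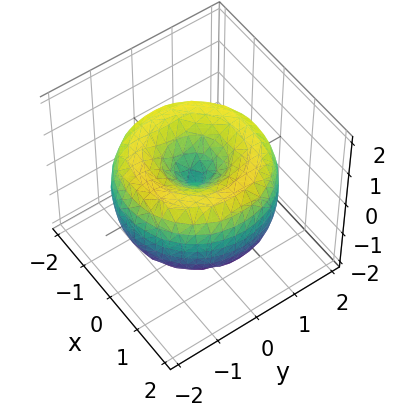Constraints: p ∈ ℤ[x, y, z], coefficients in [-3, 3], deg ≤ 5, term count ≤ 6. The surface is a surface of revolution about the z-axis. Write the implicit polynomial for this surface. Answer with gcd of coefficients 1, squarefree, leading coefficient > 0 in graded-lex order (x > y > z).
x^4 + 2*x^2*y^2 + y^4 - 3*x^2 - 3*y^2 + 2*z^2

deg p = 4.
Symmetries: rotational symmetry about the z-axis ⇒ p depends on x, y only through x² + y².
Observable constraints: one y-axis crossing is at y = 0; one z-axis crossing is at z = 0; a circular section at z = 1 has radius exactly 1.
Together with the visible shape, these determine p as stated.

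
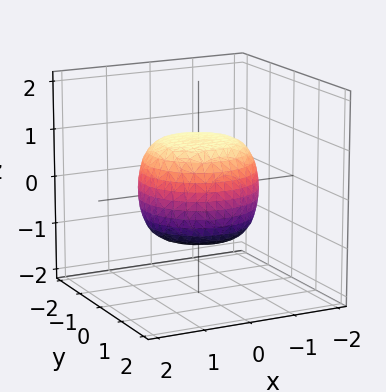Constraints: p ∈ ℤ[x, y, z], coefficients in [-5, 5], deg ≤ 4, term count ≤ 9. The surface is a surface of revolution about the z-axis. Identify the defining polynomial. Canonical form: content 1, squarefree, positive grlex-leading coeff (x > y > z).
2*x^4 + 4*x^2*y^2 + 2*y^4 - x^2 - y^2 + 3*z^2 - 3

1. Degree: no degree-3 surface has this shape, so deg p = 4.
2. Symmetry: the surface is invariant under rotation about z: p = q(x² + y², z).
3. Checking where it meets the axes: the z-axis gridline crossings are at z ∈ {-1, 1}; a circular section at z = -1 has radius between 0 and 1.
4. Solving for integer coefficients yields p as stated.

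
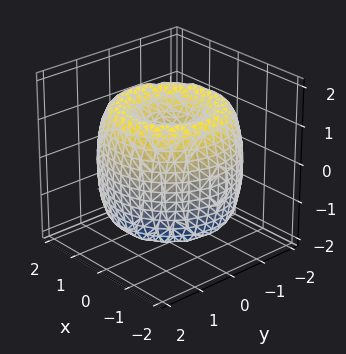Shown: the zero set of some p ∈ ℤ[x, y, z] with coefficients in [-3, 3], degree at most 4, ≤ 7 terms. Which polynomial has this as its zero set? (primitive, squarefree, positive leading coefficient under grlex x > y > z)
x^4 + 2*x^2*y^2 + y^4 - 3*x^2 - 3*y^2 + z^2

First, degree: the shape is more complex than any degree-3 surface, so deg p = 4.
Then, symmetries: every cross-section ⟂ z is a circle, so x, y appear only via x² + y².
Next, from the axis intercepts and sections: it crosses the x-axis at the gridline x = 0; a circular section at z = 0 has radius between 1 and 2; one z-axis crossing is at z = 0; it crosses the y-axis at the gridline y = 0.
Finally, assembling these constraints gives the stated polynomial.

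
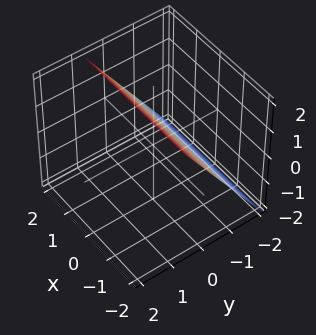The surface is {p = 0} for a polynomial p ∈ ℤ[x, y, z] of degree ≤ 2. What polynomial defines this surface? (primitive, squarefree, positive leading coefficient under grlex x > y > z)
(a) The degree is 1 — the surface is flat (a plane).
(b) Reading off the gridlines: it meets the z-axis at z = 1 (among the integer gridlines); it misses every integer gridline on the x-axis.
(c) Matching integer coefficients to the picture gives p.

3*y - 2*z + 2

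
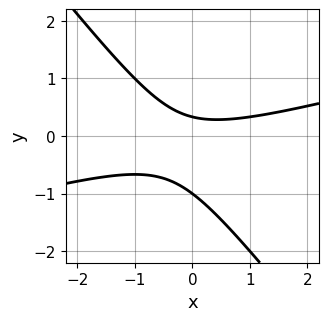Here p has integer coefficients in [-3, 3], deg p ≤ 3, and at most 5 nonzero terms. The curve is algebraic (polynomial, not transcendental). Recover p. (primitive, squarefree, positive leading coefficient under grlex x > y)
1. The degree is 2 — no degree-1 curve has this shape.
2. Checking where it meets the axes: one y-axis crossing is at y = -1; it misses every integer gridline on the x-axis.
3. Solving for integer coefficients yields p as stated.

x^2 - 3*x*y - 3*y^2 - 2*y + 1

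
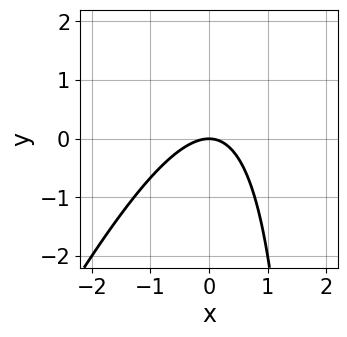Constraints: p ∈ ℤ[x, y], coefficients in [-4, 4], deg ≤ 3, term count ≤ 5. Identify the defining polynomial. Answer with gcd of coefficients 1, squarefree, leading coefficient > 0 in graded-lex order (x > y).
Degree: the shape is more complex than any degree-1 curve, so deg p = 2.
Against the integer gridlines: one x-axis crossing is at x = 0; it crosses the y-axis at the gridline y = 0.
Together with the visible shape, these determine p as stated.

2*x^2 - x*y + 2*y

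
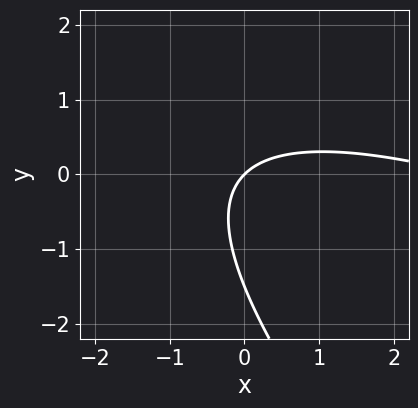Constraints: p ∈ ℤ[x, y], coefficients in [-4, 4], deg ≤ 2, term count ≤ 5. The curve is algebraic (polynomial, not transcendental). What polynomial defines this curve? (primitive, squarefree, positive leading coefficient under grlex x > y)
x^2 + 3*x*y + 2*y^2 - 3*x + 3*y

(a) deg p = 2. No degree-1 curve has this shape.
(b) Observable constraints: one x-axis crossing is at x = 0; it meets the y-axis at y = 0 (among the integer gridlines).
(c) Together with the visible shape, these determine p as stated.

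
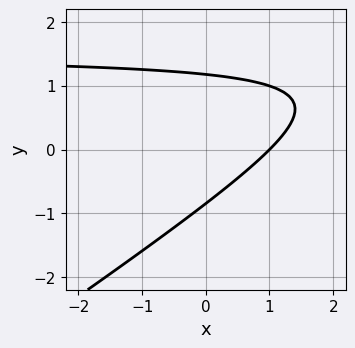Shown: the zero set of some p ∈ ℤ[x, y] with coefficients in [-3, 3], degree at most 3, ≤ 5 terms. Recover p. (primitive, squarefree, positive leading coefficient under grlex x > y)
2*x*y - 3*y^2 - 3*x + y + 3

deg p = 2. A generic line meets the curve in up to 2 points.
Against the integer gridlines: one x-axis crossing is at x = 1.
Solving for integer coefficients yields p as stated.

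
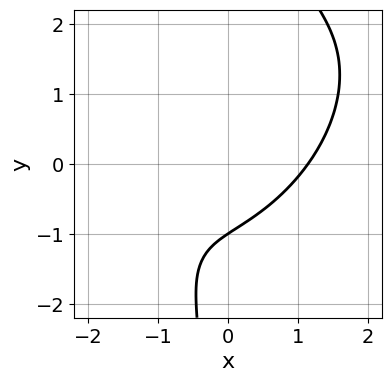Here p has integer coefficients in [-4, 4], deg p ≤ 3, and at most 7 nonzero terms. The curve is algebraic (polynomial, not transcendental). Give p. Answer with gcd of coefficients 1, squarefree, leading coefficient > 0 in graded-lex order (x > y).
Degree: no degree-2 curve has this shape, so deg p = 3.
Checking where it meets the axes: it crosses the y-axis at the gridline y = -1.
These observations pin down the coefficients.

2*x^3 - 2*x^2*y + 2*x*y^2 - 3*y - 3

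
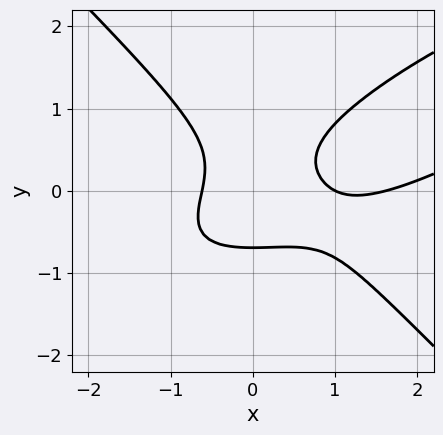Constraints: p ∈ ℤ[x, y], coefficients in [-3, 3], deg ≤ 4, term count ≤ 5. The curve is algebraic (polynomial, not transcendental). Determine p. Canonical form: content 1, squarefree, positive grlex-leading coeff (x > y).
x^3 - 2*x^2*y + 3*y^3 - 2*x^2 + 1

deg p = 3. A generic line meets the curve in up to 3 points.
Checking where it meets the axes: it meets the x-axis at x = 1 (among the integer gridlines).
Assembling these constraints gives the stated polynomial.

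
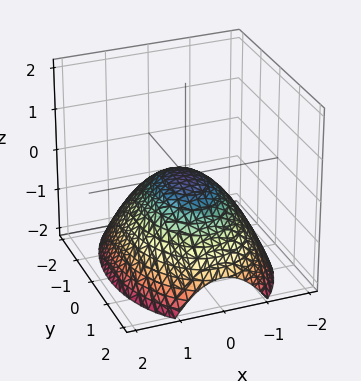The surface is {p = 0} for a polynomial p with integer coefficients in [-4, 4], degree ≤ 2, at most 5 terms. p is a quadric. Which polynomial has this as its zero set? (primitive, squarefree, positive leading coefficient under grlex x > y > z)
2*x^2 + y^2 + 3*z

First, deg p = 2.
Next, symmetries: mirror symmetry y ↦ −y ⇒ only even powers of y; it's symmetric under x → −x, forcing even powers of x.
Next, against the integer gridlines: it meets the y-axis at y = 0 (among the integer gridlines); one x-axis crossing is at x = 0; it meets the z-axis at z = 0 (among the integer gridlines).
Finally, fitting integer coefficients to these (and the overall shape) gives p.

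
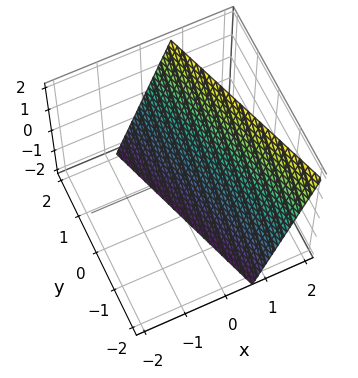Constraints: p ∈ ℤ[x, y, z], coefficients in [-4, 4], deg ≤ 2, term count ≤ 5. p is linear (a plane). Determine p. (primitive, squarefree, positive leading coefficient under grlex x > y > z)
1. The degree is 1 — the surface is flat (a plane).
2. Checking where it meets the axes: it meets the y-axis at y = 2 (among the integer gridlines); it meets the z-axis at z = -2 (among the integer gridlines).
3. Assembling these constraints gives the stated polynomial.

3*x + y - z - 2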